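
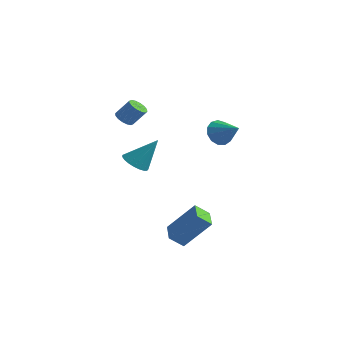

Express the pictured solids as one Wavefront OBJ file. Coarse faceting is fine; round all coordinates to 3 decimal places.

v 3.402 -3.406 -2.988
v 2.997 -3.998 -2.397
v 2.521 -2.589 -2.773
v 2.116 -3.182 -2.182
v 4.484 -2.638 -1.478
v 4.079 -3.231 -0.887
v 3.603 -1.822 -1.263
v 3.198 -2.414 -0.672
v -1.568 -1.554 0.654
v -0.859 -1.683 0.329
v -0.732 -0.806 2.186
v -0.931 -1.381 0.221
v -1.112 -1.109 0.187
v -1.372 -0.914 0.234
v -1.667 -0.83 0.354
v -1.944 -0.871 0.525
v -2.156 -1.031 0.719
v -2.267 -1.28 0.901
v -2.257 -1.578 1.041
v -2.128 -1.871 1.113
v -1.902 -2.109 1.107
v -1.618 -2.252 1.022
v -1.326 -2.274 0.873
v -1.076 -2.171 0.686
v -0.911 -1.962 0.494
v 1.026 1.766 2.448
v 1.303 1.328 1.812
v 2.354 1.674 3.092
v 1.384 1.771 1.71
v 1.351 2.213 1.842
v 1.214 2.513 2.166
v 1.018 2.576 2.579
v 0.824 2.381 2.951
v 0.694 1.992 3.163
v 0.669 1.531 3.148
v 0.758 1.144 2.91
v 0.931 0.956 2.526
v 1.134 1.024 2.117
v -3.229 -0.618 2.997
v -2.874 -0.349 2.642
v -2.255 0.028 3.548
v -2.611 -0.242 3.903
v -3.085 -0.151 2.704
v -2.466 0.225 3.61
v -3.334 -0.079 2.844
v -2.715 0.297 3.75
v -3.555 -0.151 3.026
v -2.936 0.225 3.931
v -3.689 -0.349 3.199
v -3.07 0.028 4.105
v -3.7 -0.618 3.319
v -3.081 -0.242 4.225
v -3.585 -0.888 3.352
v -2.966 -0.511 4.258
v -3.374 -1.085 3.29
v -2.755 -0.709 4.196
v -3.125 -1.157 3.15
v -2.506 -0.781 4.056
v -2.904 -1.085 2.969
v -2.285 -0.709 3.874
v -2.77 -0.888 2.795
v -2.151 -0.511 3.701
v -2.759 -0.618 2.675
v -2.14 -0.242 3.581
f 2 4 1
f 5 2 1
f 1 4 3
f 3 5 1
f 2 8 4
f 6 2 5
f 6 8 2
f 4 8 3
f 7 5 3
f 3 8 7
f 7 6 5
f 8 6 7
f 10 9 12
f 10 12 11
f 12 9 13
f 12 13 11
f 13 9 14
f 13 14 11
f 14 9 15
f 14 15 11
f 15 9 16
f 15 16 11
f 16 9 17
f 16 17 11
f 17 9 18
f 17 18 11
f 18 9 19
f 18 19 11
f 19 9 20
f 19 20 11
f 20 9 21
f 20 21 11
f 21 9 22
f 21 22 11
f 22 9 23
f 22 23 11
f 23 9 24
f 23 24 11
f 24 9 25
f 24 25 11
f 25 9 10
f 25 10 11
f 27 26 29
f 27 29 28
f 29 26 30
f 29 30 28
f 30 26 31
f 30 31 28
f 31 26 32
f 31 32 28
f 32 26 33
f 32 33 28
f 33 26 34
f 33 34 28
f 34 26 35
f 34 35 28
f 35 26 36
f 35 36 28
f 36 26 37
f 36 37 28
f 37 26 38
f 37 38 28
f 38 26 27
f 38 27 28
f 40 39 43
f 40 43 41
f 41 43 44
f 41 44 42
f 43 39 45
f 43 45 44
f 44 45 46
f 44 46 42
f 45 39 47
f 45 47 46
f 46 47 48
f 46 48 42
f 47 39 49
f 47 49 48
f 48 49 50
f 48 50 42
f 49 39 51
f 49 51 50
f 50 51 52
f 50 52 42
f 51 39 53
f 51 53 52
f 52 53 54
f 52 54 42
f 53 39 55
f 53 55 54
f 54 55 56
f 54 56 42
f 55 39 57
f 55 57 56
f 56 57 58
f 56 58 42
f 57 39 59
f 57 59 58
f 58 59 60
f 58 60 42
f 59 39 61
f 59 61 60
f 60 61 62
f 60 62 42
f 61 39 63
f 61 63 62
f 62 63 64
f 62 64 42
f 63 39 40
f 63 40 64
f 64 40 41
f 64 41 42



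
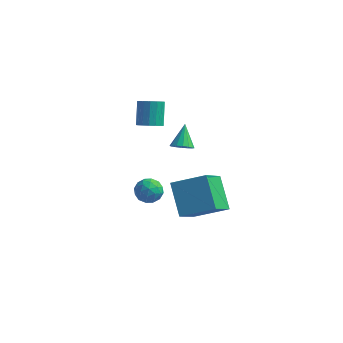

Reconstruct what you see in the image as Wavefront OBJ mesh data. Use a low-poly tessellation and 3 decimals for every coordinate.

v -1.381 -2.419 -3.759
v -2.304 -1.338 -2.454
v -1.345 -0.729 -5.134
v -2.268 0.353 -3.83
v 0.208 -1.893 -3.07
v -0.715 -0.811 -1.766
v 0.244 -0.202 -4.446
v -0.679 0.879 -3.141
v -3.423 -1.093 1.181
v -2.829 -1.189 1.401
v -3.104 -0.424 2.478
v -3.697 -0.327 2.259
v -2.804 -0.937 1.228
v -3.078 -0.172 2.306
v -2.92 -0.721 1.045
v -3.194 0.044 2.123
v -3.151 -0.59 0.893
v -3.426 0.176 1.971
v -3.445 -0.574 0.807
v -3.719 0.191 1.885
v -3.734 -0.677 0.807
v -4.008 0.088 1.885
v -3.951 -0.875 0.892
v -4.225 -0.11 1.97
v -4.047 -1.123 1.044
v -4.322 -0.358 2.122
v -4.001 -1.364 1.227
v -4.275 -0.599 2.305
v -3.822 -1.543 1.399
v -4.096 -0.778 2.477
v -3.551 -1.619 1.522
v -3.825 -0.854 2.6
v -3.251 -1.574 1.566
v -3.526 -0.809 2.644
v -2.991 -1.419 1.523
v -3.265 -0.654 2.6
v -2.635 -2.445 -2.687
v -2.126 -2.543 -2.179
v -3.434 -2.937 -1.981
v -2.925 -3.035 -1.473
v -3.151 -2.365 -1.636
v -2.657 -2.061 -2.072
v -2.903 -3.419 -2.088
v -2.409 -3.115 -2.524
v -2.291 -3.145 -1.809
v -2.445 -2.493 -1.529
v -3.115 -2.987 -2.631
v -3.269 -2.335 -2.351
v -2.31 -2.451 -2.495
v -3.25 -3.029 -1.665
v -3.382 -2.635 -1.76
v -3.083 -2.693 -1.462
v -2.623 -2.168 -2.432
v -2.324 -2.225 -2.134
v -2.926 -2.12 -1.814
v -3.236 -3.255 -2.026
v -2.937 -3.312 -1.728
v -2.477 -2.787 -2.698
v -2.178 -2.845 -2.4
v -2.634 -3.36 -2.346
v -2.108 -2.862 -1.979
v -2.578 -3.151 -1.564
v -2.565 -3.377 -1.925
v -2.275 -3.199 -2.182
v -2.199 -2.479 -1.815
v -2.668 -2.768 -1.4
v -2.801 -2.374 -1.495
v -2.511 -2.196 -1.752
v -2.296 -2.833 -1.597
v -2.892 -2.712 -2.76
v -3.361 -3.001 -2.345
v -3.049 -3.284 -2.408
v -2.759 -3.106 -2.665
v -2.982 -2.329 -2.596
v -3.452 -2.618 -2.181
v -3.285 -2.281 -1.978
v -2.995 -2.103 -2.235
v -3.264 -2.647 -2.563
v -2.04 -0.561 -0.332
v -1.505 -0.351 -0.404
v -2.26 0.321 0.612
v -1.677 -0.192 -0.592
v -1.946 -0.133 -0.711
v -2.241 -0.188 -0.728
v -2.482 -0.343 -0.638
v -2.604 -0.557 -0.467
v -2.576 -0.771 -0.259
v -2.404 -0.93 -0.071
v -2.135 -0.99 0.048
v -1.84 -0.935 0.065
v -1.599 -0.78 -0.025
v -1.477 -0.566 -0.196
f 2 4 1
f 5 2 1
f 1 4 3
f 3 5 1
f 2 8 4
f 6 2 5
f 6 8 2
f 4 8 3
f 7 5 3
f 3 8 7
f 7 6 5
f 8 6 7
f 10 9 13
f 10 13 11
f 11 13 14
f 11 14 12
f 13 9 15
f 13 15 14
f 14 15 16
f 14 16 12
f 15 9 17
f 15 17 16
f 16 17 18
f 16 18 12
f 17 9 19
f 17 19 18
f 18 19 20
f 18 20 12
f 19 9 21
f 19 21 20
f 20 21 22
f 20 22 12
f 21 9 23
f 21 23 22
f 22 23 24
f 22 24 12
f 23 9 25
f 23 25 24
f 24 25 26
f 24 26 12
f 25 9 27
f 25 27 26
f 26 27 28
f 26 28 12
f 27 9 29
f 27 29 28
f 28 29 30
f 28 30 12
f 29 9 31
f 29 31 30
f 30 31 32
f 30 32 12
f 31 9 33
f 31 33 32
f 32 33 34
f 32 34 12
f 33 9 35
f 33 35 34
f 34 35 36
f 34 36 12
f 35 9 10
f 35 10 36
f 36 10 11
f 36 11 12
f 37 74 53
f 74 48 77
f 53 77 42
f 74 77 53
f 37 53 49
f 53 42 54
f 49 54 38
f 53 54 49
f 37 49 58
f 49 38 59
f 58 59 44
f 49 59 58
f 37 58 70
f 58 44 73
f 70 73 47
f 58 73 70
f 37 70 74
f 70 47 78
f 74 78 48
f 70 78 74
f 38 54 65
f 54 42 68
f 65 68 46
f 54 68 65
f 42 77 55
f 77 48 76
f 55 76 41
f 77 76 55
f 48 78 75
f 78 47 71
f 75 71 39
f 78 71 75
f 47 73 72
f 73 44 60
f 72 60 43
f 73 60 72
f 44 59 64
f 59 38 61
f 64 61 45
f 59 61 64
f 40 66 52
f 66 46 67
f 52 67 41
f 66 67 52
f 40 52 50
f 52 41 51
f 50 51 39
f 52 51 50
f 40 50 57
f 50 39 56
f 57 56 43
f 50 56 57
f 40 57 62
f 57 43 63
f 62 63 45
f 57 63 62
f 40 62 66
f 62 45 69
f 66 69 46
f 62 69 66
f 41 67 55
f 67 46 68
f 55 68 42
f 67 68 55
f 39 51 75
f 51 41 76
f 75 76 48
f 51 76 75
f 43 56 72
f 56 39 71
f 72 71 47
f 56 71 72
f 45 63 64
f 63 43 60
f 64 60 44
f 63 60 64
f 46 69 65
f 69 45 61
f 65 61 38
f 69 61 65
f 80 79 82
f 80 82 81
f 82 79 83
f 82 83 81
f 83 79 84
f 83 84 81
f 84 79 85
f 84 85 81
f 85 79 86
f 85 86 81
f 86 79 87
f 86 87 81
f 87 79 88
f 87 88 81
f 88 79 89
f 88 89 81
f 89 79 90
f 89 90 81
f 90 79 91
f 90 91 81
f 91 79 92
f 91 92 81
f 92 79 80
f 92 80 81



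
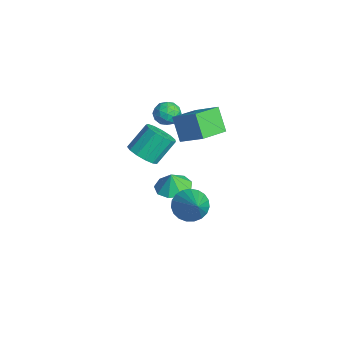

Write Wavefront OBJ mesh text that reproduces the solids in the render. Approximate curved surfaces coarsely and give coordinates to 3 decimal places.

v 1.203 -3.545 1.417
v 1.827 -2.987 1.061
v 1.542 -1.898 2.267
v 0.917 -2.455 2.623
v 1.381 -2.862 0.842
v 1.095 -1.773 2.048
v 0.877 -2.954 0.806
v 0.592 -1.864 2.012
v 0.478 -3.233 0.964
v 0.192 -2.144 2.17
v 0.308 -3.611 1.266
v 0.022 -2.522 2.472
v 0.422 -3.969 1.615
v 0.137 -2.879 2.821
v 0.784 -4.191 1.902
v 0.499 -3.102 3.108
v 1.279 -4.208 2.035
v 0.994 -3.119 3.241
v 1.75 -4.015 1.971
v 1.465 -2.926 3.177
v 2.047 -3.672 1.732
v 1.762 -2.583 2.938
v 2.076 -3.289 1.393
v 1.79 -2.2 2.599
v -1.321 -1.052 1.381
v -0.727 -1.232 1.85
v -2.133 -1.468 2.25
v -1.539 -1.648 2.719
v -1.706 -0.902 2.571
v -1.204 -0.645 2.034
v -1.656 -2.055 2.066
v -1.154 -1.798 1.529
v -0.934 -1.852 2.273
v -0.965 -1.14 2.586
v -1.895 -1.56 1.514
v -1.926 -0.848 1.827
v -0.953 -1.106 1.54
v -1.907 -1.594 2.56
v -2.005 -1.156 2.474
v -1.656 -1.262 2.749
v -1.233 -0.761 1.648
v -0.884 -0.867 1.923
v -1.459 -0.673 2.347
v -1.976 -1.833 2.177
v -1.627 -1.939 2.452
v -1.204 -1.438 1.351
v -0.855 -1.544 1.626
v -1.401 -2.027 1.753
v -0.725 -1.576 2.064
v -1.202 -1.82 2.574
v -1.271 -2.059 2.191
v -0.976 -1.908 1.875
v -0.743 -1.157 2.247
v -1.22 -1.401 2.758
v -1.318 -0.963 2.671
v -1.024 -0.812 2.355
v -0.865 -1.521 2.496
v -1.64 -1.299 1.342
v -2.117 -1.543 1.853
v -1.836 -1.888 1.745
v -1.542 -1.737 1.429
v -1.658 -0.88 1.526
v -2.135 -1.124 2.036
v -1.884 -0.792 2.225
v -1.589 -0.641 1.909
v -1.995 -1.179 1.604
v 1.286 -1.584 1.983
v 0.377 -1.68 3.223
v 0.43 -0.049 1.474
v -0.479 -0.145 2.713
v 2.319 -0.735 2.807
v 1.41 -0.831 4.046
v 1.463 0.8 2.297
v 0.554 0.704 3.537
v 3.123 -1.674 -1.523
v 3.742 -1.678 -2.283
v 4.777 -1.866 -0.177
v 3.717 -1.281 -2.196
v 3.59 -0.951 -1.992
v 3.381 -0.747 -1.708
v 3.129 -0.703 -1.391
v 2.875 -0.827 -1.097
v 2.665 -1.097 -0.877
v 2.533 -1.468 -0.768
v 2.504 -1.874 -0.79
v 2.582 -2.245 -0.938
v 2.753 -2.518 -1.188
v 2.989 -2.645 -1.495
v 3.248 -2.604 -1.808
v 3.485 -2.402 -2.07
v 3.66 -2.075 -2.239
v -1.723 -0.91 -4.29
v -1.009 -0.171 -4.223
v -1.677 -1.05 -3.23
v -1.652 0.109 -4.159
v -2.328 -0.088 -4.156
v -2.721 -0.67 -4.216
v -2.647 -1.364 -4.31
v -2.14 -1.846 -4.395
v -1.438 -1.89 -4.431
v -0.869 -1.476 -4.401
v -0.699 -0.797 -4.318
f 2 1 5
f 2 5 3
f 3 5 6
f 3 6 4
f 5 1 7
f 5 7 6
f 6 7 8
f 6 8 4
f 7 1 9
f 7 9 8
f 8 9 10
f 8 10 4
f 9 1 11
f 9 11 10
f 10 11 12
f 10 12 4
f 11 1 13
f 11 13 12
f 12 13 14
f 12 14 4
f 13 1 15
f 13 15 14
f 14 15 16
f 14 16 4
f 15 1 17
f 15 17 16
f 16 17 18
f 16 18 4
f 17 1 19
f 17 19 18
f 18 19 20
f 18 20 4
f 19 1 21
f 19 21 20
f 20 21 22
f 20 22 4
f 21 1 23
f 21 23 22
f 22 23 24
f 22 24 4
f 23 1 2
f 23 2 24
f 24 2 3
f 24 3 4
f 25 62 41
f 62 36 65
f 41 65 30
f 62 65 41
f 25 41 37
f 41 30 42
f 37 42 26
f 41 42 37
f 25 37 46
f 37 26 47
f 46 47 32
f 37 47 46
f 25 46 58
f 46 32 61
f 58 61 35
f 46 61 58
f 25 58 62
f 58 35 66
f 62 66 36
f 58 66 62
f 26 42 53
f 42 30 56
f 53 56 34
f 42 56 53
f 30 65 43
f 65 36 64
f 43 64 29
f 65 64 43
f 36 66 63
f 66 35 59
f 63 59 27
f 66 59 63
f 35 61 60
f 61 32 48
f 60 48 31
f 61 48 60
f 32 47 52
f 47 26 49
f 52 49 33
f 47 49 52
f 28 54 40
f 54 34 55
f 40 55 29
f 54 55 40
f 28 40 38
f 40 29 39
f 38 39 27
f 40 39 38
f 28 38 45
f 38 27 44
f 45 44 31
f 38 44 45
f 28 45 50
f 45 31 51
f 50 51 33
f 45 51 50
f 28 50 54
f 50 33 57
f 54 57 34
f 50 57 54
f 29 55 43
f 55 34 56
f 43 56 30
f 55 56 43
f 27 39 63
f 39 29 64
f 63 64 36
f 39 64 63
f 31 44 60
f 44 27 59
f 60 59 35
f 44 59 60
f 33 51 52
f 51 31 48
f 52 48 32
f 51 48 52
f 34 57 53
f 57 33 49
f 53 49 26
f 57 49 53
f 68 70 67
f 71 68 67
f 67 70 69
f 69 71 67
f 68 74 70
f 72 68 71
f 72 74 68
f 70 74 69
f 73 71 69
f 69 74 73
f 73 72 71
f 74 72 73
f 76 75 78
f 76 78 77
f 78 75 79
f 78 79 77
f 79 75 80
f 79 80 77
f 80 75 81
f 80 81 77
f 81 75 82
f 81 82 77
f 82 75 83
f 82 83 77
f 83 75 84
f 83 84 77
f 84 75 85
f 84 85 77
f 85 75 86
f 85 86 77
f 86 75 87
f 86 87 77
f 87 75 88
f 87 88 77
f 88 75 89
f 88 89 77
f 89 75 90
f 89 90 77
f 90 75 91
f 90 91 77
f 91 75 76
f 91 76 77
f 93 92 95
f 93 95 94
f 95 92 96
f 95 96 94
f 96 92 97
f 96 97 94
f 97 92 98
f 97 98 94
f 98 92 99
f 98 99 94
f 99 92 100
f 99 100 94
f 100 92 101
f 100 101 94
f 101 92 102
f 101 102 94
f 102 92 93
f 102 93 94



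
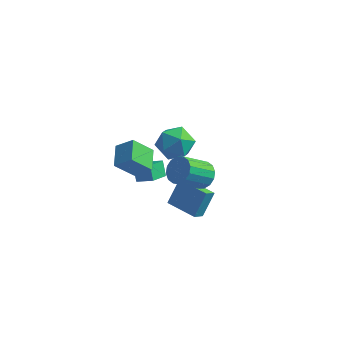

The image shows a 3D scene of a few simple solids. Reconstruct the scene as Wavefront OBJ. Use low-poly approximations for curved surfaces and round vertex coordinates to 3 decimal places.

v -0.542 -1.807 -0.36
v -1.407 -2.547 0.848
v -1.059 -0.509 0.063
v -1.924 -1.249 1.272
v 0.444 -1.671 0.428
v -0.421 -2.411 1.637
v -0.073 -0.373 0.852
v -0.938 -1.113 2.06
v -2.253 1.587 -3.191
v -1.235 1.632 -2.728
v -2.035 2.863 -3.798
v -1.016 2.909 -3.335
v -1.844 1.111 -4.045
v -0.825 1.157 -3.582
v -1.625 2.388 -4.652
v -0.607 2.433 -4.189
v -0.224 3.834 -0.678
v 0.754 3.537 -1.4
v -1.434 2.723 -1.86
v -0.456 2.426 -2.582
v -0.534 1.975 -1.418
v 0.214 2.662 -0.687
v -0.894 3.598 -2.573
v -0.146 4.285 -1.842
v 0.34 3.391 -2.571
v 0.562 2.388 -1.857
v -1.242 3.872 -1.403
v -1.02 2.869 -0.689
v 0.689 0.926 -4.766
v 0.502 0.196 -4.238
v 0.99 1.863 -3.368
v 0.803 1.134 -2.839
v 2.557 0.406 -4.821
v 2.37 -0.323 -4.292
v 2.858 1.344 -3.422
v 2.671 0.614 -2.894
v 3.948 -2.939 2.489
v 4.347 -2.572 3.158
v 3.471 -3.775 4.339
v 3.072 -4.141 3.671
v 3.968 -2.343 3.11
v 3.092 -3.546 4.291
v 3.584 -2.274 2.896
v 2.708 -3.477 4.077
v 3.297 -2.383 2.573
v 2.421 -3.585 3.754
v 3.185 -2.64 2.227
v 2.309 -3.843 3.409
v 3.277 -2.978 1.952
v 2.401 -4.181 3.134
v 3.549 -3.305 1.821
v 2.673 -4.508 3.002
v 3.928 -3.534 1.869
v 3.052 -4.737 3.05
v 4.312 -3.603 2.083
v 3.436 -4.806 3.264
v 4.599 -3.495 2.406
v 3.723 -4.697 3.587
v 4.711 -3.237 2.751
v 3.835 -4.44 3.933
v 4.619 -2.899 3.026
v 3.743 -4.102 4.208
f 2 4 1
f 5 2 1
f 1 4 3
f 3 5 1
f 2 8 4
f 6 2 5
f 6 8 2
f 4 8 3
f 7 5 3
f 3 8 7
f 7 6 5
f 8 6 7
f 10 12 9
f 13 10 9
f 9 12 11
f 11 13 9
f 10 16 12
f 14 10 13
f 14 16 10
f 12 16 11
f 15 13 11
f 11 16 15
f 15 14 13
f 16 14 15
f 17 28 22
f 17 22 18
f 17 18 24
f 17 24 27
f 17 27 28
f 18 22 26
f 22 28 21
f 28 27 19
f 27 24 23
f 24 18 25
f 20 26 21
f 20 21 19
f 20 19 23
f 20 23 25
f 20 25 26
f 21 26 22
f 19 21 28
f 23 19 27
f 25 23 24
f 26 25 18
f 30 32 29
f 33 30 29
f 29 32 31
f 31 33 29
f 30 36 32
f 34 30 33
f 34 36 30
f 32 36 31
f 35 33 31
f 31 36 35
f 35 34 33
f 36 34 35
f 38 37 41
f 38 41 39
f 39 41 42
f 39 42 40
f 41 37 43
f 41 43 42
f 42 43 44
f 42 44 40
f 43 37 45
f 43 45 44
f 44 45 46
f 44 46 40
f 45 37 47
f 45 47 46
f 46 47 48
f 46 48 40
f 47 37 49
f 47 49 48
f 48 49 50
f 48 50 40
f 49 37 51
f 49 51 50
f 50 51 52
f 50 52 40
f 51 37 53
f 51 53 52
f 52 53 54
f 52 54 40
f 53 37 55
f 53 55 54
f 54 55 56
f 54 56 40
f 55 37 57
f 55 57 56
f 56 57 58
f 56 58 40
f 57 37 59
f 57 59 58
f 58 59 60
f 58 60 40
f 59 37 61
f 59 61 60
f 60 61 62
f 60 62 40
f 61 37 38
f 61 38 62
f 62 38 39
f 62 39 40



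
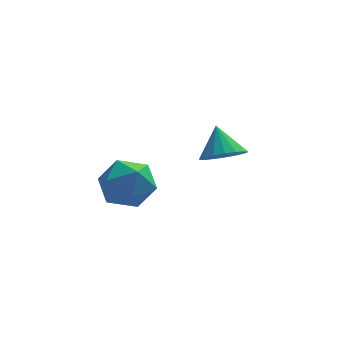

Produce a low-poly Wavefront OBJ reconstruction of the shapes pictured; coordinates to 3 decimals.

v -0.151 -2.545 1.928
v 0.741 -3.092 1.282
v -0.861 -4.328 2.458
v 0.031 -4.875 1.812
v 0.307 -4.255 2.838
v 0.745 -3.153 2.511
v -0.865 -4.267 1.229
v -0.427 -3.165 0.902
v 0.3 -4.156 0.85
v 1.024 -4.149 1.844
v -1.144 -3.271 1.896
v -0.42 -3.264 2.89
v 3.975 0.661 0.554
v 4.411 -0.018 1.162
v 3.745 1.599 1.766
v 4.779 0.261 1.017
v 4.963 0.631 0.765
v 4.92 1.007 0.466
v 4.661 1.305 0.186
v 4.245 1.455 -0.009
v 3.767 1.423 -0.075
v 3.337 1.217 0.002
v 3.053 0.883 0.207
v 2.981 0.498 0.49
v 3.136 0.151 0.789
v 3.483 -0.079 1.033
v 3.944 -0.14 1.168
f 1 12 6
f 1 6 2
f 1 2 8
f 1 8 11
f 1 11 12
f 2 6 10
f 6 12 5
f 12 11 3
f 11 8 7
f 8 2 9
f 4 10 5
f 4 5 3
f 4 3 7
f 4 7 9
f 4 9 10
f 5 10 6
f 3 5 12
f 7 3 11
f 9 7 8
f 10 9 2
f 14 13 16
f 14 16 15
f 16 13 17
f 16 17 15
f 17 13 18
f 17 18 15
f 18 13 19
f 18 19 15
f 19 13 20
f 19 20 15
f 20 13 21
f 20 21 15
f 21 13 22
f 21 22 15
f 22 13 23
f 22 23 15
f 23 13 24
f 23 24 15
f 24 13 25
f 24 25 15
f 25 13 26
f 25 26 15
f 26 13 27
f 26 27 15
f 27 13 14
f 27 14 15



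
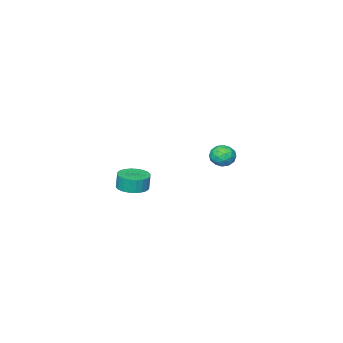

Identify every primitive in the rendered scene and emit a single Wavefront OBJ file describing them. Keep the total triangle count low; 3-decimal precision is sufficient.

v -2.136 -3.943 -1.503
v -1.178 -4.077 -1.435
v -1.245 -4.031 -0.408
v -2.204 -3.897 -0.477
v -1.199 -3.7 -1.453
v -1.266 -3.653 -0.426
v -1.362 -3.36 -1.479
v -1.429 -3.313 -0.453
v -1.643 -3.108 -1.509
v -1.711 -3.061 -0.482
v -2 -2.984 -1.538
v -2.067 -2.937 -0.511
v -2.377 -3.005 -1.562
v -2.444 -2.959 -0.535
v -2.717 -3.17 -1.577
v -2.784 -3.123 -0.55
v -2.969 -3.452 -1.58
v -3.037 -3.405 -0.554
v -3.095 -3.809 -1.572
v -3.162 -3.763 -0.545
v -3.074 -4.187 -1.554
v -3.141 -4.14 -0.527
v -2.911 -4.527 -1.527
v -2.978 -4.48 -0.501
v -2.629 -4.779 -1.498
v -2.697 -4.732 -0.471
v -2.273 -4.903 -1.469
v -2.34 -4.856 -0.442
v -1.896 -4.881 -1.445
v -1.963 -4.835 -0.418
v -1.556 -4.717 -1.43
v -1.623 -4.67 -0.403
v -1.303 -4.435 -1.426
v -1.371 -4.388 -0.4
v -2.631 3.395 3.967
v -2.299 3.939 4.413
v -1.661 3.461 3.167
v -1.329 4.005 3.613
v -1.382 3.272 3.868
v -1.981 3.231 4.363
v -1.979 4.169 3.217
v -2.578 4.128 3.712
v -1.897 4.418 3.95
v -1.527 3.863 4.352
v -2.433 3.537 3.228
v -2.063 2.982 3.63
v -2.55 3.661 4.26
v -1.41 3.739 3.32
v -1.441 3.308 3.47
v -1.246 3.628 3.732
v -2.363 3.245 4.23
v -2.168 3.565 4.493
v -1.629 3.173 4.172
v -1.792 3.835 3.087
v -1.597 4.155 3.35
v -2.714 3.772 3.848
v -2.519 4.092 4.11
v -2.331 4.227 3.408
v -2.119 4.263 4.25
v -1.548 4.301 3.78
v -1.93 4.397 3.548
v -2.283 4.374 3.838
v -1.902 3.937 4.487
v -1.331 3.975 4.017
v -1.362 3.544 4.166
v -1.715 3.52 4.457
v -1.665 4.218 4.215
v -2.629 3.425 3.563
v -2.058 3.463 3.093
v -2.245 3.88 3.123
v -2.598 3.856 3.414
v -2.412 3.099 3.8
v -1.841 3.137 3.33
v -1.677 3.026 3.742
v -2.03 3.003 4.032
v -2.295 3.182 3.365
f 2 1 5
f 2 5 3
f 3 5 6
f 3 6 4
f 5 1 7
f 5 7 6
f 6 7 8
f 6 8 4
f 7 1 9
f 7 9 8
f 8 9 10
f 8 10 4
f 9 1 11
f 9 11 10
f 10 11 12
f 10 12 4
f 11 1 13
f 11 13 12
f 12 13 14
f 12 14 4
f 13 1 15
f 13 15 14
f 14 15 16
f 14 16 4
f 15 1 17
f 15 17 16
f 16 17 18
f 16 18 4
f 17 1 19
f 17 19 18
f 18 19 20
f 18 20 4
f 19 1 21
f 19 21 20
f 20 21 22
f 20 22 4
f 21 1 23
f 21 23 22
f 22 23 24
f 22 24 4
f 23 1 25
f 23 25 24
f 24 25 26
f 24 26 4
f 25 1 27
f 25 27 26
f 26 27 28
f 26 28 4
f 27 1 29
f 27 29 28
f 28 29 30
f 28 30 4
f 29 1 31
f 29 31 30
f 30 31 32
f 30 32 4
f 31 1 33
f 31 33 32
f 32 33 34
f 32 34 4
f 33 1 2
f 33 2 34
f 34 2 3
f 34 3 4
f 35 72 51
f 72 46 75
f 51 75 40
f 72 75 51
f 35 51 47
f 51 40 52
f 47 52 36
f 51 52 47
f 35 47 56
f 47 36 57
f 56 57 42
f 47 57 56
f 35 56 68
f 56 42 71
f 68 71 45
f 56 71 68
f 35 68 72
f 68 45 76
f 72 76 46
f 68 76 72
f 36 52 63
f 52 40 66
f 63 66 44
f 52 66 63
f 40 75 53
f 75 46 74
f 53 74 39
f 75 74 53
f 46 76 73
f 76 45 69
f 73 69 37
f 76 69 73
f 45 71 70
f 71 42 58
f 70 58 41
f 71 58 70
f 42 57 62
f 57 36 59
f 62 59 43
f 57 59 62
f 38 64 50
f 64 44 65
f 50 65 39
f 64 65 50
f 38 50 48
f 50 39 49
f 48 49 37
f 50 49 48
f 38 48 55
f 48 37 54
f 55 54 41
f 48 54 55
f 38 55 60
f 55 41 61
f 60 61 43
f 55 61 60
f 38 60 64
f 60 43 67
f 64 67 44
f 60 67 64
f 39 65 53
f 65 44 66
f 53 66 40
f 65 66 53
f 37 49 73
f 49 39 74
f 73 74 46
f 49 74 73
f 41 54 70
f 54 37 69
f 70 69 45
f 54 69 70
f 43 61 62
f 61 41 58
f 62 58 42
f 61 58 62
f 44 67 63
f 67 43 59
f 63 59 36
f 67 59 63



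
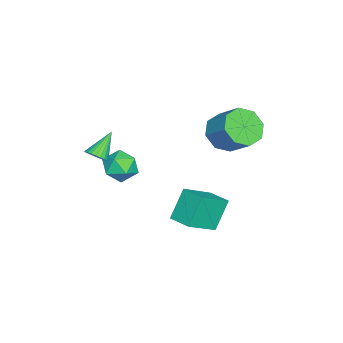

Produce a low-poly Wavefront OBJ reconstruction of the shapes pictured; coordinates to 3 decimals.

v 0.951 0.233 -3.549
v 0.147 0.586 -2.235
v 1.536 1.158 -3.439
v 0.732 1.51 -2.125
v 2.108 -0.61 -2.615
v 1.304 -0.258 -1.301
v 2.693 0.314 -2.505
v 1.889 0.667 -1.191
v 0.001 1.133 1.533
v 0.543 1.501 0.818
v 1.142 2.435 1.752
v 0.599 2.067 2.467
v -0.109 1.849 0.888
v 0.49 2.783 1.822
v -0.697 1.778 1.336
v -0.098 2.711 2.27
v -0.876 1.329 1.899
v -0.277 2.262 2.833
v -0.542 0.765 2.248
v 0.057 1.699 3.182
v 0.11 0.417 2.178
v 0.709 1.351 3.112
v 0.698 0.489 1.73
v 1.297 1.422 2.664
v 0.877 0.938 1.167
v 1.476 1.871 2.101
v 1.275 -2.337 0.195
v 1.945 -2.138 0.682
v 2.015 -3.322 -0.422
v 2.685 -3.123 0.065
v 2 -3.489 0.413
v 1.542 -2.88 0.795
v 2.418 -2.58 -0.535
v 1.96 -1.971 -0.153
v 2.651 -2.288 0.231
v 2.393 -2.85 0.817
v 1.567 -2.61 -0.557
v 1.309 -3.172 0.029
v 2.593 -3.551 1.003
v 2.954 -3.637 1.396
v 1.667 -3.169 1.937
v 2.991 -3.435 1.35
v 2.967 -3.25 1.251
v 2.887 -3.112 1.114
v 2.762 -3.04 0.96
v 2.611 -3.046 0.813
v 2.458 -3.129 0.695
v 2.325 -3.277 0.624
v 2.233 -3.466 0.61
v 2.196 -3.668 0.657
v 2.22 -3.853 0.756
v 2.3 -3.991 0.893
v 2.425 -4.063 1.046
v 2.576 -4.057 1.193
v 2.729 -3.974 1.312
v 2.862 -3.826 1.383
f 2 4 1
f 5 2 1
f 1 4 3
f 3 5 1
f 2 8 4
f 6 2 5
f 6 8 2
f 4 8 3
f 7 5 3
f 3 8 7
f 7 6 5
f 8 6 7
f 10 9 13
f 10 13 11
f 11 13 14
f 11 14 12
f 13 9 15
f 13 15 14
f 14 15 16
f 14 16 12
f 15 9 17
f 15 17 16
f 16 17 18
f 16 18 12
f 17 9 19
f 17 19 18
f 18 19 20
f 18 20 12
f 19 9 21
f 19 21 20
f 20 21 22
f 20 22 12
f 21 9 23
f 21 23 22
f 22 23 24
f 22 24 12
f 23 9 25
f 23 25 24
f 24 25 26
f 24 26 12
f 25 9 10
f 25 10 26
f 26 10 11
f 26 11 12
f 27 38 32
f 27 32 28
f 27 28 34
f 27 34 37
f 27 37 38
f 28 32 36
f 32 38 31
f 38 37 29
f 37 34 33
f 34 28 35
f 30 36 31
f 30 31 29
f 30 29 33
f 30 33 35
f 30 35 36
f 31 36 32
f 29 31 38
f 33 29 37
f 35 33 34
f 36 35 28
f 40 39 42
f 40 42 41
f 42 39 43
f 42 43 41
f 43 39 44
f 43 44 41
f 44 39 45
f 44 45 41
f 45 39 46
f 45 46 41
f 46 39 47
f 46 47 41
f 47 39 48
f 47 48 41
f 48 39 49
f 48 49 41
f 49 39 50
f 49 50 41
f 50 39 51
f 50 51 41
f 51 39 52
f 51 52 41
f 52 39 53
f 52 53 41
f 53 39 54
f 53 54 41
f 54 39 55
f 54 55 41
f 55 39 56
f 55 56 41
f 56 39 40
f 56 40 41



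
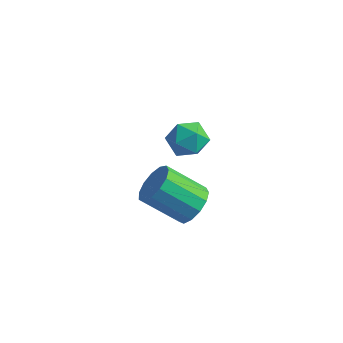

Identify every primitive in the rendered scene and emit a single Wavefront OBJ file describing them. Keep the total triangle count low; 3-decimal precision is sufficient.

v 1.299 0.928 -3.542
v 1.813 0.868 -2.958
v 0.614 0.372 -1.954
v 0.101 0.432 -2.538
v 1.656 1.278 -2.942
v 0.457 0.782 -1.939
v 1.386 1.577 -3.118
v 0.187 1.081 -2.114
v 1.088 1.67 -3.427
v -0.111 1.174 -2.424
v 0.858 1.528 -3.773
v -0.341 1.032 -2.77
v 0.767 1.195 -4.046
v -0.432 0.699 -3.043
v 0.846 0.777 -4.158
v -0.353 0.281 -3.155
v 1.069 0.408 -4.075
v -0.13 -0.089 -3.072
v 1.365 0.203 -3.822
v 0.166 -0.293 -2.819
v 1.64 0.229 -3.48
v 0.441 -0.267 -2.477
v 1.807 0.477 -3.158
v 0.608 -0.019 -2.155
v 0.991 0.491 -0.043
v 1.424 1.02 0.229
v 1.336 -0.24 0.831
v 1.769 0.289 1.103
v 1.037 0.358 1.139
v 0.824 0.81 0.599
v 1.936 -0.03 0.461
v 1.723 0.422 -0.079
v 2.008 0.699 0.54
v 1.453 0.938 0.959
v 1.307 -0.158 0.101
v 0.752 0.081 0.52
f 2 1 5
f 2 5 3
f 3 5 6
f 3 6 4
f 5 1 7
f 5 7 6
f 6 7 8
f 6 8 4
f 7 1 9
f 7 9 8
f 8 9 10
f 8 10 4
f 9 1 11
f 9 11 10
f 10 11 12
f 10 12 4
f 11 1 13
f 11 13 12
f 12 13 14
f 12 14 4
f 13 1 15
f 13 15 14
f 14 15 16
f 14 16 4
f 15 1 17
f 15 17 16
f 16 17 18
f 16 18 4
f 17 1 19
f 17 19 18
f 18 19 20
f 18 20 4
f 19 1 21
f 19 21 20
f 20 21 22
f 20 22 4
f 21 1 23
f 21 23 22
f 22 23 24
f 22 24 4
f 23 1 2
f 23 2 24
f 24 2 3
f 24 3 4
f 25 36 30
f 25 30 26
f 25 26 32
f 25 32 35
f 25 35 36
f 26 30 34
f 30 36 29
f 36 35 27
f 35 32 31
f 32 26 33
f 28 34 29
f 28 29 27
f 28 27 31
f 28 31 33
f 28 33 34
f 29 34 30
f 27 29 36
f 31 27 35
f 33 31 32
f 34 33 26



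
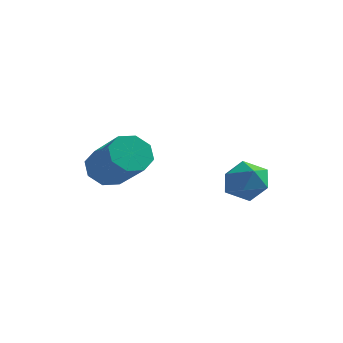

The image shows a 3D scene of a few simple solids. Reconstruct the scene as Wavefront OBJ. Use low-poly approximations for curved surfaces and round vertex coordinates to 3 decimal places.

v -1.565 -2.455 -2.149
v -0.935 -2.057 -2.491
v 0.294 -2.987 -1.314
v -0.335 -3.385 -0.971
v -1.174 -1.749 -1.999
v 0.055 -2.68 -0.821
v -1.642 -1.856 -1.595
v -0.413 -2.786 -0.417
v -2.065 -2.313 -1.515
v -0.835 -3.243 -0.337
v -2.194 -2.853 -1.806
v -0.965 -3.783 -0.629
v -1.955 -3.16 -2.299
v -0.726 -4.091 -1.121
v -1.487 -3.054 -2.703
v -0.258 -3.984 -1.525
v -1.065 -2.597 -2.783
v 0.165 -3.527 -1.605
v 1.68 0.126 -2.992
v 2.355 0.742 -3.021
v 2.665 -0.962 -3.179
v 3.34 -0.346 -3.208
v 2.895 -0.5 -2.424
v 2.286 0.173 -2.308
v 2.734 -0.393 -3.892
v 2.125 0.28 -3.776
v 3.006 0.422 -3.577
v 3.106 0.356 -2.67
v 1.914 -0.576 -3.53
v 2.014 -0.642 -2.623
f 2 1 5
f 2 5 3
f 3 5 6
f 3 6 4
f 5 1 7
f 5 7 6
f 6 7 8
f 6 8 4
f 7 1 9
f 7 9 8
f 8 9 10
f 8 10 4
f 9 1 11
f 9 11 10
f 10 11 12
f 10 12 4
f 11 1 13
f 11 13 12
f 12 13 14
f 12 14 4
f 13 1 15
f 13 15 14
f 14 15 16
f 14 16 4
f 15 1 17
f 15 17 16
f 16 17 18
f 16 18 4
f 17 1 2
f 17 2 18
f 18 2 3
f 18 3 4
f 19 30 24
f 19 24 20
f 19 20 26
f 19 26 29
f 19 29 30
f 20 24 28
f 24 30 23
f 30 29 21
f 29 26 25
f 26 20 27
f 22 28 23
f 22 23 21
f 22 21 25
f 22 25 27
f 22 27 28
f 23 28 24
f 21 23 30
f 25 21 29
f 27 25 26
f 28 27 20



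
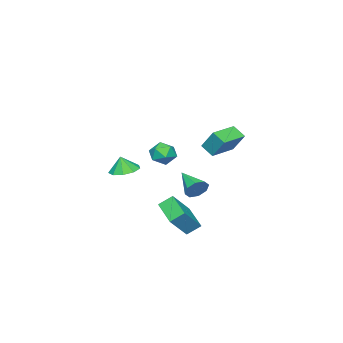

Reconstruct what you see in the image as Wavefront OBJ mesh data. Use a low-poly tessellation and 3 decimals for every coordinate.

v -0.714 0.917 -3.268
v -0.354 1.059 -2.637
v -1.386 -0.557 -2.552
v -0.871 1.289 -2.648
v -1.297 1.301 -3.021
v -1.381 1.088 -3.539
v -1.075 0.775 -3.898
v -0.558 0.544 -3.888
v -0.132 0.532 -3.514
v -0.048 0.745 -2.996
v -4.899 -0.256 -1.011
v -4.772 0.593 0.194
v -4.815 0.537 -1.579
v -4.688 1.387 -0.374
v -3.152 -0.467 -1.046
v -3.025 0.383 0.159
v -3.068 0.327 -1.614
v -2.941 1.176 -0.409
v 0.645 -2.931 -2.213
v 1.234 -3.583 -2.407
v 0.795 -3.089 -1.227
v 1.525 -3.043 -2.365
v 1.404 -2.45 -2.252
v 0.928 -2.082 -2.121
v 0.319 -2.112 -2.033
v -0.137 -2.525 -2.029
v -0.227 -3.129 -2.112
v 0.09 -3.64 -2.242
v 0.668 -3.819 -2.358
v 3.206 1.153 -3.011
v 2.707 1.726 -2.44
v 2.043 1.396 -4.269
v 1.544 1.968 -3.698
v 4.136 2.552 -3.602
v 3.637 3.124 -3.031
v 2.973 2.794 -4.86
v 2.474 3.367 -4.289
v 3.359 1.758 0.027
v 3.867 1.263 0.417
v 2.493 1.637 1.003
v 3.001 1.142 1.393
v 3.182 1.927 1.314
v 3.717 2.002 0.711
v 2.643 0.898 0.709
v 3.178 0.973 0.106
v 3.424 0.731 0.838
v 3.758 1.367 1.212
v 2.602 1.533 0.208
v 2.936 2.169 0.582
f 2 1 4
f 2 4 3
f 4 1 5
f 4 5 3
f 5 1 6
f 5 6 3
f 6 1 7
f 6 7 3
f 7 1 8
f 7 8 3
f 8 1 9
f 8 9 3
f 9 1 10
f 9 10 3
f 10 1 2
f 10 2 3
f 12 14 11
f 15 12 11
f 11 14 13
f 13 15 11
f 12 18 14
f 16 12 15
f 16 18 12
f 14 18 13
f 17 15 13
f 13 18 17
f 17 16 15
f 18 16 17
f 20 19 22
f 20 22 21
f 22 19 23
f 22 23 21
f 23 19 24
f 23 24 21
f 24 19 25
f 24 25 21
f 25 19 26
f 25 26 21
f 26 19 27
f 26 27 21
f 27 19 28
f 27 28 21
f 28 19 29
f 28 29 21
f 29 19 20
f 29 20 21
f 31 33 30
f 34 31 30
f 30 33 32
f 32 34 30
f 31 37 33
f 35 31 34
f 35 37 31
f 33 37 32
f 36 34 32
f 32 37 36
f 36 35 34
f 37 35 36
f 38 49 43
f 38 43 39
f 38 39 45
f 38 45 48
f 38 48 49
f 39 43 47
f 43 49 42
f 49 48 40
f 48 45 44
f 45 39 46
f 41 47 42
f 41 42 40
f 41 40 44
f 41 44 46
f 41 46 47
f 42 47 43
f 40 42 49
f 44 40 48
f 46 44 45
f 47 46 39



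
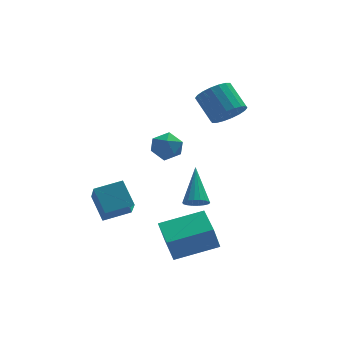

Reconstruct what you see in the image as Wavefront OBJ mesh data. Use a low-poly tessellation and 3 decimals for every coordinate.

v -3.398 -1.248 -1.637
v -3.722 -0.181 -0.663
v -3.323 -0.063 -2.909
v -3.647 1.004 -1.935
v -2.033 -1.064 -1.385
v -2.357 0.003 -0.411
v -1.958 0.121 -2.657
v -2.282 1.188 -1.683
v -0.999 -1.558 3.097
v -0.233 -1.802 3.011
v -1.407 -2.798 2.989
v -0.641 -3.042 2.903
v -0.896 -2.756 3.616
v -0.644 -1.99 3.682
v -0.996 -2.61 2.318
v -0.744 -1.844 2.384
v -0.23 -2.453 2.529
v -0.169 -2.543 3.331
v -1.471 -2.057 2.669
v -1.41 -2.147 3.471
v 0.93 -0.404 -2.085
v 1.276 -0.796 -1.734
v 1.23 1.124 -0.675
v 1.467 -0.678 -1.902
v 1.551 -0.506 -2.106
v 1.513 -0.314 -2.306
v 1.359 -0.139 -2.463
v 1.121 -0.017 -2.544
v 0.844 0.029 -2.535
v 0.585 -0.011 -2.437
v 0.394 -0.129 -2.269
v 0.309 -0.301 -2.064
v 0.347 -0.493 -1.864
v 0.501 -0.668 -1.707
v 0.74 -0.79 -1.626
v 1.016 -0.836 -1.635
v 2.894 1.556 2.385
v 3.735 1.97 2.318
v 3.248 3.118 3.288
v 2.406 2.704 3.355
v 3.521 2.144 2.004
v 3.033 3.292 2.974
v 3.182 2.202 1.766
v 2.694 3.35 2.735
v 2.786 2.131 1.65
v 2.299 3.28 2.619
v 2.412 1.947 1.679
v 1.924 3.095 2.649
v 2.133 1.686 1.849
v 1.645 2.834 2.819
v 2.005 1.398 2.125
v 1.517 2.546 3.094
v 2.052 1.142 2.452
v 1.565 2.29 3.422
v 2.267 0.968 2.766
v 1.779 2.116 3.736
v 2.606 0.91 3.005
v 2.118 2.058 3.974
v 3.001 0.98 3.121
v 2.514 2.129 4.09
v 3.376 1.165 3.091
v 2.888 2.313 4.061
v 3.655 1.426 2.921
v 3.167 2.574 3.891
v 3.783 1.714 2.646
v 3.295 2.862 3.615
v -0.813 -3.686 -3.435
v -1.144 -3.823 -2.185
v -0.864 -2.026 -3.268
v -1.195 -2.162 -2.018
v 1.275 -3.678 -2.882
v 0.944 -3.814 -1.632
v 1.224 -2.017 -2.715
v 0.893 -2.154 -1.465
f 2 4 1
f 5 2 1
f 1 4 3
f 3 5 1
f 2 8 4
f 6 2 5
f 6 8 2
f 4 8 3
f 7 5 3
f 3 8 7
f 7 6 5
f 8 6 7
f 9 20 14
f 9 14 10
f 9 10 16
f 9 16 19
f 9 19 20
f 10 14 18
f 14 20 13
f 20 19 11
f 19 16 15
f 16 10 17
f 12 18 13
f 12 13 11
f 12 11 15
f 12 15 17
f 12 17 18
f 13 18 14
f 11 13 20
f 15 11 19
f 17 15 16
f 18 17 10
f 22 21 24
f 22 24 23
f 24 21 25
f 24 25 23
f 25 21 26
f 25 26 23
f 26 21 27
f 26 27 23
f 27 21 28
f 27 28 23
f 28 21 29
f 28 29 23
f 29 21 30
f 29 30 23
f 30 21 31
f 30 31 23
f 31 21 32
f 31 32 23
f 32 21 33
f 32 33 23
f 33 21 34
f 33 34 23
f 34 21 35
f 34 35 23
f 35 21 36
f 35 36 23
f 36 21 22
f 36 22 23
f 38 37 41
f 38 41 39
f 39 41 42
f 39 42 40
f 41 37 43
f 41 43 42
f 42 43 44
f 42 44 40
f 43 37 45
f 43 45 44
f 44 45 46
f 44 46 40
f 45 37 47
f 45 47 46
f 46 47 48
f 46 48 40
f 47 37 49
f 47 49 48
f 48 49 50
f 48 50 40
f 49 37 51
f 49 51 50
f 50 51 52
f 50 52 40
f 51 37 53
f 51 53 52
f 52 53 54
f 52 54 40
f 53 37 55
f 53 55 54
f 54 55 56
f 54 56 40
f 55 37 57
f 55 57 56
f 56 57 58
f 56 58 40
f 57 37 59
f 57 59 58
f 58 59 60
f 58 60 40
f 59 37 61
f 59 61 60
f 60 61 62
f 60 62 40
f 61 37 63
f 61 63 62
f 62 63 64
f 62 64 40
f 63 37 65
f 63 65 64
f 64 65 66
f 64 66 40
f 65 37 38
f 65 38 66
f 66 38 39
f 66 39 40
f 68 70 67
f 71 68 67
f 67 70 69
f 69 71 67
f 68 74 70
f 72 68 71
f 72 74 68
f 70 74 69
f 73 71 69
f 69 74 73
f 73 72 71
f 74 72 73



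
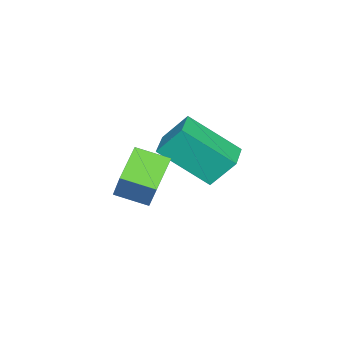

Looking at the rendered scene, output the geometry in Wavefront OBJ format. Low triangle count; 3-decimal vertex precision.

v 1.163 -4.742 1.934
v 0.005 -4.797 2.523
v 0.943 -3.663 1.602
v -0.215 -3.718 2.191
v 1.835 -4.182 3.309
v 0.677 -4.237 3.898
v 1.615 -3.103 2.977
v 0.457 -3.158 3.566
v -2.682 -4.872 1.977
v -2.917 -4.101 3.047
v -3.014 -3.176 0.682
v -3.249 -2.405 1.752
v -1.671 -4.635 2.028
v -1.906 -3.864 3.098
v -2.003 -2.939 0.733
v -2.238 -2.168 1.803
f 2 4 1
f 5 2 1
f 1 4 3
f 3 5 1
f 2 8 4
f 6 2 5
f 6 8 2
f 4 8 3
f 7 5 3
f 3 8 7
f 7 6 5
f 8 6 7
f 10 12 9
f 13 10 9
f 9 12 11
f 11 13 9
f 10 16 12
f 14 10 13
f 14 16 10
f 12 16 11
f 15 13 11
f 11 16 15
f 15 14 13
f 16 14 15



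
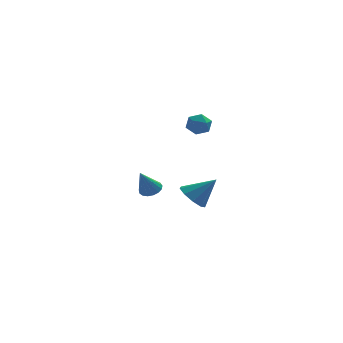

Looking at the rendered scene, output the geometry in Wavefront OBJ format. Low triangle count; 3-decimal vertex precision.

v 2.547 -3.501 -1.249
v 3.144 -3.05 -1.882
v 3.833 -3.439 0.009
v 2.788 -2.597 -1.54
v 2.319 -2.567 -1.062
v 1.957 -2.974 -0.671
v 1.871 -3.628 -0.551
v 2.101 -4.222 -0.757
v 2.54 -4.479 -1.194
v 2.982 -4.279 -1.656
v 3.221 -3.714 -1.928
v 0.334 4.178 -3.5
v 0.659 4.705 -3.113
v -0.274 3.422 -1.96
v 0.34 4.832 -3.176
v 0.019 4.81 -3.314
v -0.229 4.643 -3.494
v -0.348 4.369 -3.676
v -0.311 4.051 -3.817
v -0.126 3.763 -3.886
v 0.164 3.57 -3.866
v 0.494 3.516 -3.762
v 0.787 3.614 -3.598
v 0.976 3.841 -3.412
v 1.018 4.145 -3.246
v 0.904 4.457 -3.138
v 2.625 2.155 2.174
v 3.424 2.068 2.009
v 2.656 1.052 2.911
v 3.455 0.965 2.746
v 3.2 1.581 3.223
v 3.18 2.263 2.768
v 2.9 0.857 2.152
v 2.88 1.539 1.697
v 3.594 1.265 1.996
v 3.779 1.713 2.658
v 2.301 1.407 2.262
v 2.486 1.855 2.924
f 2 1 4
f 2 4 3
f 4 1 5
f 4 5 3
f 5 1 6
f 5 6 3
f 6 1 7
f 6 7 3
f 7 1 8
f 7 8 3
f 8 1 9
f 8 9 3
f 9 1 10
f 9 10 3
f 10 1 11
f 10 11 3
f 11 1 2
f 11 2 3
f 13 12 15
f 13 15 14
f 15 12 16
f 15 16 14
f 16 12 17
f 16 17 14
f 17 12 18
f 17 18 14
f 18 12 19
f 18 19 14
f 19 12 20
f 19 20 14
f 20 12 21
f 20 21 14
f 21 12 22
f 21 22 14
f 22 12 23
f 22 23 14
f 23 12 24
f 23 24 14
f 24 12 25
f 24 25 14
f 25 12 26
f 25 26 14
f 26 12 13
f 26 13 14
f 27 38 32
f 27 32 28
f 27 28 34
f 27 34 37
f 27 37 38
f 28 32 36
f 32 38 31
f 38 37 29
f 37 34 33
f 34 28 35
f 30 36 31
f 30 31 29
f 30 29 33
f 30 33 35
f 30 35 36
f 31 36 32
f 29 31 38
f 33 29 37
f 35 33 34
f 36 35 28



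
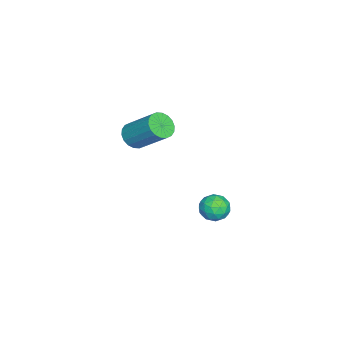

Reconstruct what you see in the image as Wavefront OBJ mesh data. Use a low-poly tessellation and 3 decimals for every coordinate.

v 3.561 -1.861 3.124
v 4.312 -1.964 2.94
v 4.85 -0.482 4.312
v 4.099 -0.379 4.496
v 4.21 -1.719 2.716
v 4.749 -0.237 4.088
v 3.98 -1.502 2.572
v 4.518 -0.021 3.945
v 3.666 -1.357 2.538
v 4.205 0.125 3.91
v 3.332 -1.311 2.62
v 3.871 0.171 3.992
v 3.043 -1.374 2.802
v 3.582 0.107 4.174
v 2.857 -1.534 3.047
v 3.395 -0.052 4.419
v 2.81 -1.758 3.308
v 3.348 -0.276 4.68
v 2.911 -2.003 3.532
v 3.45 -0.521 4.904
v 3.142 -2.219 3.675
v 3.68 -0.738 5.048
v 3.455 -2.365 3.71
v 3.994 -0.883 5.082
v 3.789 -2.411 3.628
v 4.328 -0.929 5
v 4.078 -2.347 3.446
v 4.617 -0.866 4.818
v 4.265 -2.188 3.201
v 4.803 -0.706 4.573
v 1.991 2.333 -1.921
v 2.796 2.533 -1.778
v 2.384 1.167 -2.502
v 3.189 1.367 -2.359
v 2.682 1.178 -1.715
v 2.439 1.899 -1.356
v 2.741 1.801 -2.924
v 2.498 2.522 -2.565
v 3.259 2.204 -2.398
v 3.223 1.82 -1.651
v 1.957 1.88 -2.629
v 1.921 1.496 -1.882
v 2.359 2.536 -1.798
v 2.821 1.164 -2.482
v 2.523 1.054 -2.103
v 2.996 1.171 -2.019
v 2.149 2.163 -1.55
v 2.622 2.281 -1.467
v 2.555 1.484 -1.429
v 2.558 1.419 -2.813
v 3.031 1.537 -2.73
v 2.184 2.529 -2.261
v 2.657 2.646 -2.177
v 2.625 2.216 -2.851
v 3.104 2.46 -2.079
v 3.335 1.774 -2.421
v 3.072 2.029 -2.753
v 2.929 2.453 -2.542
v 3.083 2.234 -1.64
v 3.314 1.548 -1.982
v 3.016 1.438 -1.603
v 2.873 1.861 -1.392
v 3.355 2.04 -2.005
v 1.866 2.152 -2.298
v 2.097 1.466 -2.64
v 2.307 1.839 -2.888
v 2.164 2.262 -2.677
v 1.845 1.926 -1.859
v 2.076 1.24 -2.201
v 2.251 1.247 -1.738
v 2.108 1.671 -1.527
v 1.825 1.66 -2.275
f 2 1 5
f 2 5 3
f 3 5 6
f 3 6 4
f 5 1 7
f 5 7 6
f 6 7 8
f 6 8 4
f 7 1 9
f 7 9 8
f 8 9 10
f 8 10 4
f 9 1 11
f 9 11 10
f 10 11 12
f 10 12 4
f 11 1 13
f 11 13 12
f 12 13 14
f 12 14 4
f 13 1 15
f 13 15 14
f 14 15 16
f 14 16 4
f 15 1 17
f 15 17 16
f 16 17 18
f 16 18 4
f 17 1 19
f 17 19 18
f 18 19 20
f 18 20 4
f 19 1 21
f 19 21 20
f 20 21 22
f 20 22 4
f 21 1 23
f 21 23 22
f 22 23 24
f 22 24 4
f 23 1 25
f 23 25 24
f 24 25 26
f 24 26 4
f 25 1 27
f 25 27 26
f 26 27 28
f 26 28 4
f 27 1 29
f 27 29 28
f 28 29 30
f 28 30 4
f 29 1 2
f 29 2 30
f 30 2 3
f 30 3 4
f 31 68 47
f 68 42 71
f 47 71 36
f 68 71 47
f 31 47 43
f 47 36 48
f 43 48 32
f 47 48 43
f 31 43 52
f 43 32 53
f 52 53 38
f 43 53 52
f 31 52 64
f 52 38 67
f 64 67 41
f 52 67 64
f 31 64 68
f 64 41 72
f 68 72 42
f 64 72 68
f 32 48 59
f 48 36 62
f 59 62 40
f 48 62 59
f 36 71 49
f 71 42 70
f 49 70 35
f 71 70 49
f 42 72 69
f 72 41 65
f 69 65 33
f 72 65 69
f 41 67 66
f 67 38 54
f 66 54 37
f 67 54 66
f 38 53 58
f 53 32 55
f 58 55 39
f 53 55 58
f 34 60 46
f 60 40 61
f 46 61 35
f 60 61 46
f 34 46 44
f 46 35 45
f 44 45 33
f 46 45 44
f 34 44 51
f 44 33 50
f 51 50 37
f 44 50 51
f 34 51 56
f 51 37 57
f 56 57 39
f 51 57 56
f 34 56 60
f 56 39 63
f 60 63 40
f 56 63 60
f 35 61 49
f 61 40 62
f 49 62 36
f 61 62 49
f 33 45 69
f 45 35 70
f 69 70 42
f 45 70 69
f 37 50 66
f 50 33 65
f 66 65 41
f 50 65 66
f 39 57 58
f 57 37 54
f 58 54 38
f 57 54 58
f 40 63 59
f 63 39 55
f 59 55 32
f 63 55 59



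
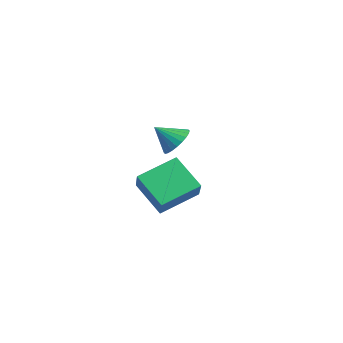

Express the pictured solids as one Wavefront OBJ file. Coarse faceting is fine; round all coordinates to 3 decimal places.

v 4.172 -3.123 2.856
v 4.934 -3.235 3.216
v 3.648 -3.957 3.704
v 4.815 -2.98 3.393
v 4.599 -2.748 3.488
v 4.317 -2.572 3.487
v 4.014 -2.481 3.39
v 3.734 -2.487 3.212
v 3.521 -2.589 2.98
v 3.407 -2.773 2.728
v 3.41 -3.01 2.496
v 3.528 -3.265 2.319
v 3.745 -3.497 2.224
v 4.026 -3.673 2.225
v 4.33 -3.764 2.322
v 4.609 -3.758 2.5
v 4.822 -3.656 2.732
v 4.936 -3.472 2.984
v -1.189 -2.642 -2.666
v -1.221 -0.597 -1.883
v 0.388 -2.142 -3.909
v 0.357 -0.097 -3.126
v -0.057 -3.103 -1.414
v -0.088 -1.058 -0.631
v 1.521 -2.603 -2.657
v 1.489 -0.558 -1.874
f 2 1 4
f 2 4 3
f 4 1 5
f 4 5 3
f 5 1 6
f 5 6 3
f 6 1 7
f 6 7 3
f 7 1 8
f 7 8 3
f 8 1 9
f 8 9 3
f 9 1 10
f 9 10 3
f 10 1 11
f 10 11 3
f 11 1 12
f 11 12 3
f 12 1 13
f 12 13 3
f 13 1 14
f 13 14 3
f 14 1 15
f 14 15 3
f 15 1 16
f 15 16 3
f 16 1 17
f 16 17 3
f 17 1 18
f 17 18 3
f 18 1 2
f 18 2 3
f 20 22 19
f 23 20 19
f 19 22 21
f 21 23 19
f 20 26 22
f 24 20 23
f 24 26 20
f 22 26 21
f 25 23 21
f 21 26 25
f 25 24 23
f 26 24 25



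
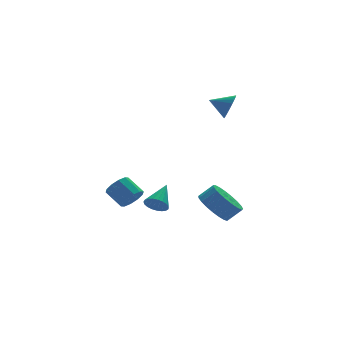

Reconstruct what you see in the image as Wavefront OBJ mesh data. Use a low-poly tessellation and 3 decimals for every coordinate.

v 1.64 1.168 -2.32
v 2.398 1.206 -3.088
v 3.137 1.01 -2.369
v 2.38 0.972 -1.6
v 2.38 1.634 -2.953
v 3.12 1.438 -2.234
v 2.235 1.982 -2.709
v 2.974 1.785 -1.99
v 1.987 2.188 -2.397
v 2.726 1.992 -1.678
v 1.678 2.219 -2.072
v 2.418 2.022 -1.353
v 1.364 2.067 -1.789
v 2.103 1.871 -1.07
v 1.097 1.761 -1.599
v 1.836 1.564 -0.88
v 0.924 1.352 -1.533
v 1.663 1.155 -0.814
v 0.875 0.911 -1.603
v 1.614 0.714 -0.884
v 0.958 0.514 -1.797
v 1.697 0.318 -1.078
v 1.159 0.231 -2.081
v 1.899 0.035 -1.362
v 1.444 0.11 -2.407
v 2.183 -0.087 -1.688
v 1.762 0.172 -2.717
v 2.502 -0.025 -1.998
v 2.06 0.406 -2.959
v 2.799 0.209 -2.24
v 2.284 0.772 -3.09
v 3.024 0.575 -2.371
v -1.071 2.109 -1.967
v -0.585 1.99 -2.413
v -0.069 3.071 -1.133
v -0.71 2.214 -2.522
v -0.897 2.42 -2.534
v -1.114 2.572 -2.449
v -1.324 2.644 -2.281
v -1.49 2.624 -2.058
v -1.583 2.515 -1.819
v -1.588 2.335 -1.606
v -1.504 2.116 -1.456
v -1.344 1.897 -1.393
v -1.138 1.713 -1.43
v -0.919 1.599 -1.56
v -0.727 1.572 -1.76
v -0.595 1.638 -1.996
v -0.544 1.786 -2.227
v 3.509 3.183 3.753
v 3.974 3.51 4.33
v 2.591 3.757 4.167
v 4.003 3.723 4.099
v 3.958 3.854 3.815
v 3.844 3.883 3.522
v 3.679 3.805 3.264
v 3.488 3.633 3.08
v 3.301 3.391 2.999
v 3.145 3.118 3.033
v 3.045 2.855 3.176
v 3.015 2.642 3.407
v 3.061 2.511 3.691
v 3.175 2.482 3.985
v 3.34 2.56 4.243
v 3.531 2.733 4.426
v 3.718 2.974 4.508
v 3.874 3.247 4.474
v -3.255 -0.064 -0.223
v -2.663 -0.071 0.169
v -3.093 0.817 0.835
v -3.685 0.824 0.443
v -2.602 0.208 -0.164
v -3.032 1.096 0.502
v -2.79 0.383 -0.519
v -3.22 1.271 0.146
v -3.156 0.387 -0.761
v -3.586 1.276 -0.096
v -3.56 0.219 -0.798
v -3.989 1.108 -0.133
v -3.847 -0.057 -0.615
v -4.277 0.831 0.051
v -3.908 -0.336 -0.282
v -4.338 0.552 0.384
v -3.72 -0.511 0.074
v -4.15 0.377 0.739
v -3.354 -0.516 0.316
v -3.784 0.373 0.981
v -2.951 -0.348 0.353
v -3.38 0.541 1.018
f 2 1 5
f 2 5 3
f 3 5 6
f 3 6 4
f 5 1 7
f 5 7 6
f 6 7 8
f 6 8 4
f 7 1 9
f 7 9 8
f 8 9 10
f 8 10 4
f 9 1 11
f 9 11 10
f 10 11 12
f 10 12 4
f 11 1 13
f 11 13 12
f 12 13 14
f 12 14 4
f 13 1 15
f 13 15 14
f 14 15 16
f 14 16 4
f 15 1 17
f 15 17 16
f 16 17 18
f 16 18 4
f 17 1 19
f 17 19 18
f 18 19 20
f 18 20 4
f 19 1 21
f 19 21 20
f 20 21 22
f 20 22 4
f 21 1 23
f 21 23 22
f 22 23 24
f 22 24 4
f 23 1 25
f 23 25 24
f 24 25 26
f 24 26 4
f 25 1 27
f 25 27 26
f 26 27 28
f 26 28 4
f 27 1 29
f 27 29 28
f 28 29 30
f 28 30 4
f 29 1 31
f 29 31 30
f 30 31 32
f 30 32 4
f 31 1 2
f 31 2 32
f 32 2 3
f 32 3 4
f 34 33 36
f 34 36 35
f 36 33 37
f 36 37 35
f 37 33 38
f 37 38 35
f 38 33 39
f 38 39 35
f 39 33 40
f 39 40 35
f 40 33 41
f 40 41 35
f 41 33 42
f 41 42 35
f 42 33 43
f 42 43 35
f 43 33 44
f 43 44 35
f 44 33 45
f 44 45 35
f 45 33 46
f 45 46 35
f 46 33 47
f 46 47 35
f 47 33 48
f 47 48 35
f 48 33 49
f 48 49 35
f 49 33 34
f 49 34 35
f 51 50 53
f 51 53 52
f 53 50 54
f 53 54 52
f 54 50 55
f 54 55 52
f 55 50 56
f 55 56 52
f 56 50 57
f 56 57 52
f 57 50 58
f 57 58 52
f 58 50 59
f 58 59 52
f 59 50 60
f 59 60 52
f 60 50 61
f 60 61 52
f 61 50 62
f 61 62 52
f 62 50 63
f 62 63 52
f 63 50 64
f 63 64 52
f 64 50 65
f 64 65 52
f 65 50 66
f 65 66 52
f 66 50 67
f 66 67 52
f 67 50 51
f 67 51 52
f 69 68 72
f 69 72 70
f 70 72 73
f 70 73 71
f 72 68 74
f 72 74 73
f 73 74 75
f 73 75 71
f 74 68 76
f 74 76 75
f 75 76 77
f 75 77 71
f 76 68 78
f 76 78 77
f 77 78 79
f 77 79 71
f 78 68 80
f 78 80 79
f 79 80 81
f 79 81 71
f 80 68 82
f 80 82 81
f 81 82 83
f 81 83 71
f 82 68 84
f 82 84 83
f 83 84 85
f 83 85 71
f 84 68 86
f 84 86 85
f 85 86 87
f 85 87 71
f 86 68 88
f 86 88 87
f 87 88 89
f 87 89 71
f 88 68 69
f 88 69 89
f 89 69 70
f 89 70 71



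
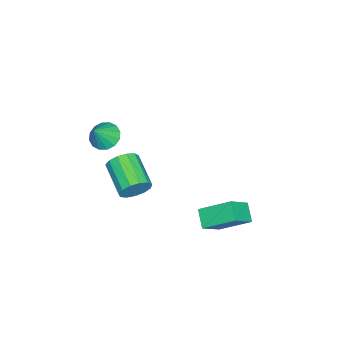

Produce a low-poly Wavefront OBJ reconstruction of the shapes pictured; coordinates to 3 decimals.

v -2.914 -1.756 -2.808
v -2.432 -1.833 -2.028
v -3.865 -3.122 -1.272
v -4.346 -3.044 -2.052
v -2.756 -1.434 -1.961
v -4.188 -2.722 -1.204
v -3.13 -1.137 -2.163
v -4.562 -2.425 -1.406
v -3.435 -1.036 -2.57
v -4.867 -2.325 -1.813
v -3.575 -1.164 -3.052
v -5.007 -2.453 -2.296
v -3.505 -1.48 -3.457
v -4.937 -2.769 -2.701
v -3.247 -1.883 -3.656
v -4.679 -3.172 -2.9
v -2.884 -2.246 -3.586
v -4.316 -3.535 -2.829
v -2.53 -2.453 -3.269
v -3.962 -3.742 -2.512
v -2.298 -2.439 -2.806
v -3.73 -3.728 -2.049
v -2.261 -2.208 -2.343
v -3.694 -3.496 -1.586
v -2.997 2.543 -3.155
v -3.2 4.202 -2.113
v -2.192 3.048 -3.802
v -2.394 4.707 -2.76
v -1.846 2.033 -2.12
v -2.048 3.692 -1.078
v -1.04 2.538 -2.767
v -1.243 4.197 -1.725
v -1.572 -2.813 2.556
v -1.035 -3.252 2.064
v -0.748 -3.047 3.664
v -0.893 -2.837 2.046
v -0.932 -2.414 2.164
v -1.142 -2.099 2.387
v -1.468 -1.975 2.656
v -1.822 -2.076 2.898
v -2.108 -2.374 3.048
v -2.251 -2.79 3.067
v -2.212 -3.212 2.948
v -2.001 -3.527 2.725
v -1.676 -3.651 2.457
v -1.322 -3.55 2.215
f 2 1 5
f 2 5 3
f 3 5 6
f 3 6 4
f 5 1 7
f 5 7 6
f 6 7 8
f 6 8 4
f 7 1 9
f 7 9 8
f 8 9 10
f 8 10 4
f 9 1 11
f 9 11 10
f 10 11 12
f 10 12 4
f 11 1 13
f 11 13 12
f 12 13 14
f 12 14 4
f 13 1 15
f 13 15 14
f 14 15 16
f 14 16 4
f 15 1 17
f 15 17 16
f 16 17 18
f 16 18 4
f 17 1 19
f 17 19 18
f 18 19 20
f 18 20 4
f 19 1 21
f 19 21 20
f 20 21 22
f 20 22 4
f 21 1 23
f 21 23 22
f 22 23 24
f 22 24 4
f 23 1 2
f 23 2 24
f 24 2 3
f 24 3 4
f 26 28 25
f 29 26 25
f 25 28 27
f 27 29 25
f 26 32 28
f 30 26 29
f 30 32 26
f 28 32 27
f 31 29 27
f 27 32 31
f 31 30 29
f 32 30 31
f 34 33 36
f 34 36 35
f 36 33 37
f 36 37 35
f 37 33 38
f 37 38 35
f 38 33 39
f 38 39 35
f 39 33 40
f 39 40 35
f 40 33 41
f 40 41 35
f 41 33 42
f 41 42 35
f 42 33 43
f 42 43 35
f 43 33 44
f 43 44 35
f 44 33 45
f 44 45 35
f 45 33 46
f 45 46 35
f 46 33 34
f 46 34 35



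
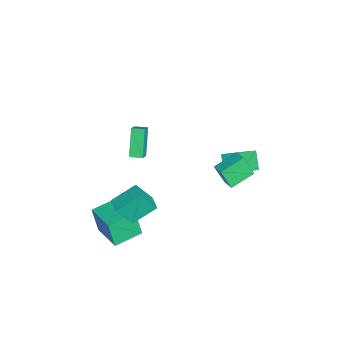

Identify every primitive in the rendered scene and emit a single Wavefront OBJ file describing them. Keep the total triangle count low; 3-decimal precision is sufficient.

v 1.712 3.668 1.795
v 1.521 3.059 3.041
v 2.429 4.043 2.089
v 2.237 3.433 3.334
v 2.543 2.447 1.326
v 2.351 1.837 2.571
v 3.259 2.821 1.619
v 3.068 2.212 2.865
v 1.104 -3.197 -4.054
v 0.867 -3.561 -2.348
v 2.786 -2.139 -3.595
v 2.55 -2.503 -1.889
v 2.07 -4.657 -4.231
v 1.834 -5.021 -2.525
v 3.753 -3.599 -3.772
v 3.516 -3.963 -2.066
v -3.753 -3.022 -3.234
v -5.012 -2.947 -1.708
v -3.639 -2.222 -3.179
v -4.898 -2.147 -1.653
v -3.002 -3.173 -2.607
v -4.261 -3.098 -1.081
v -2.888 -2.373 -2.552
v -4.147 -2.298 -1.026
v -1.437 3.317 -0.158
v -1.159 4.183 0.325
v -0.515 3.498 -1.012
v -0.237 4.364 -0.529
v -0.103 2.216 1.049
v 0.175 3.082 1.532
v 0.819 2.397 0.195
v 1.097 3.263 0.678
v 3.569 -3.758 0.512
v 3.039 -2.422 1.438
v 3.405 -2.868 -0.867
v 2.875 -1.532 0.059
v 4.505 -3.448 0.601
v 3.975 -2.112 1.527
v 4.341 -2.558 -0.778
v 3.811 -1.222 0.148
f 2 4 1
f 5 2 1
f 1 4 3
f 3 5 1
f 2 8 4
f 6 2 5
f 6 8 2
f 4 8 3
f 7 5 3
f 3 8 7
f 7 6 5
f 8 6 7
f 10 12 9
f 13 10 9
f 9 12 11
f 11 13 9
f 10 16 12
f 14 10 13
f 14 16 10
f 12 16 11
f 15 13 11
f 11 16 15
f 15 14 13
f 16 14 15
f 18 20 17
f 21 18 17
f 17 20 19
f 19 21 17
f 18 24 20
f 22 18 21
f 22 24 18
f 20 24 19
f 23 21 19
f 19 24 23
f 23 22 21
f 24 22 23
f 26 28 25
f 29 26 25
f 25 28 27
f 27 29 25
f 26 32 28
f 30 26 29
f 30 32 26
f 28 32 27
f 31 29 27
f 27 32 31
f 31 30 29
f 32 30 31
f 34 36 33
f 37 34 33
f 33 36 35
f 35 37 33
f 34 40 36
f 38 34 37
f 38 40 34
f 36 40 35
f 39 37 35
f 35 40 39
f 39 38 37
f 40 38 39



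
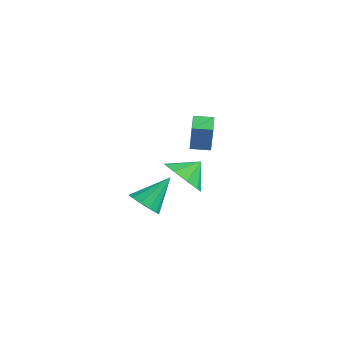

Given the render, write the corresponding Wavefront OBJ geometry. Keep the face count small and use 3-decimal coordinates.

v -1.33 3.235 -2.004
v -0.705 3.533 -2.424
v -1.11 4.505 -0.776
v -1.077 3.747 -2.579
v -1.53 3.799 -2.551
v -1.919 3.672 -2.349
v -2.121 3.406 -2.038
v -2.073 3.086 -1.716
v -1.788 2.814 -1.486
v -1.358 2.675 -1.42
v -0.92 2.714 -1.539
v -0.611 2.919 -1.806
v -0.531 3.224 -2.136
v 1.975 2.836 2.812
v 2.153 2.792 4.028
v 1.198 3.587 2.953
v 1.376 3.543 4.169
v 2.544 3.437 2.751
v 2.722 3.393 3.967
v 1.767 4.188 2.892
v 1.945 4.144 4.108
v 0.737 3.535 0.386
v 1.448 3.919 -0.27
v 0.943 4.365 1.094
v 0.809 4.199 -0.412
v 0.137 4.168 -0.181
v -0.254 3.841 0.315
v -0.182 3.371 0.845
v 0.321 2.978 1.159
v 1.018 2.846 1.112
v 1.584 3.036 0.725
v 1.754 3.46 0.179
f 2 1 4
f 2 4 3
f 4 1 5
f 4 5 3
f 5 1 6
f 5 6 3
f 6 1 7
f 6 7 3
f 7 1 8
f 7 8 3
f 8 1 9
f 8 9 3
f 9 1 10
f 9 10 3
f 10 1 11
f 10 11 3
f 11 1 12
f 11 12 3
f 12 1 13
f 12 13 3
f 13 1 2
f 13 2 3
f 15 17 14
f 18 15 14
f 14 17 16
f 16 18 14
f 15 21 17
f 19 15 18
f 19 21 15
f 17 21 16
f 20 18 16
f 16 21 20
f 20 19 18
f 21 19 20
f 23 22 25
f 23 25 24
f 25 22 26
f 25 26 24
f 26 22 27
f 26 27 24
f 27 22 28
f 27 28 24
f 28 22 29
f 28 29 24
f 29 22 30
f 29 30 24
f 30 22 31
f 30 31 24
f 31 22 32
f 31 32 24
f 32 22 23
f 32 23 24



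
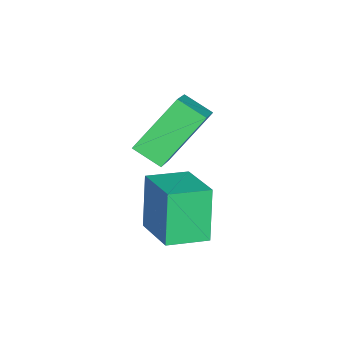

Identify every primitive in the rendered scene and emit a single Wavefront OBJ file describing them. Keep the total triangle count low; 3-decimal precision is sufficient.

v 1.758 0.721 -1.232
v 1.631 -0.126 -0.797
v 0.722 1.608 0.189
v 0.594 0.761 0.624
v 2.926 0.919 -0.504
v 2.798 0.072 -0.069
v 1.889 1.806 0.917
v 1.762 0.959 1.352
v 3.061 1.665 -2.409
v 2.522 1.538 -0.844
v 4.172 2.673 -1.944
v 3.633 2.546 -0.38
v 3.827 0.734 -2.22
v 3.288 0.607 -0.656
v 4.938 1.742 -1.756
v 4.399 1.615 -0.191
f 2 4 1
f 5 2 1
f 1 4 3
f 3 5 1
f 2 8 4
f 6 2 5
f 6 8 2
f 4 8 3
f 7 5 3
f 3 8 7
f 7 6 5
f 8 6 7
f 10 12 9
f 13 10 9
f 9 12 11
f 11 13 9
f 10 16 12
f 14 10 13
f 14 16 10
f 12 16 11
f 15 13 11
f 11 16 15
f 15 14 13
f 16 14 15



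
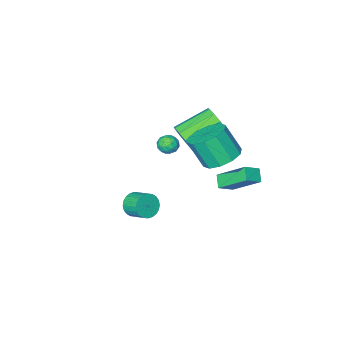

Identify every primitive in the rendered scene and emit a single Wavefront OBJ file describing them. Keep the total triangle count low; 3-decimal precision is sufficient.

v -1.141 -2.744 -1.889
v -0.641 -2.913 -1.543
v -1.359 -3.727 -2.057
v -0.859 -3.896 -1.711
v -1.359 -3.631 -1.433
v -1.225 -3.023 -1.33
v -0.775 -3.617 -2.27
v -0.641 -3.009 -2.167
v -0.415 -3.453 -1.779
v -0.776 -3.461 -1.262
v -1.224 -3.179 -2.338
v -1.585 -3.187 -1.821
v -0.872 -2.742 -1.701
v -1.128 -3.898 -1.899
v -1.422 -3.742 -1.735
v -1.128 -3.841 -1.532
v -1.215 -2.807 -1.576
v -0.921 -2.906 -1.372
v -1.343 -3.328 -1.308
v -1.079 -3.734 -2.228
v -0.785 -3.833 -2.024
v -0.872 -2.799 -2.068
v -0.578 -2.898 -1.865
v -0.657 -3.312 -2.292
v -0.446 -3.159 -1.637
v -0.573 -3.737 -1.735
v -0.524 -3.573 -2.064
v -0.445 -3.215 -2.003
v -0.658 -3.164 -1.333
v -0.785 -3.742 -1.431
v -1.079 -3.586 -1.268
v -1.001 -3.229 -1.207
v -0.525 -3.481 -1.471
v -1.215 -2.898 -2.169
v -1.342 -3.476 -2.267
v -0.999 -3.411 -2.393
v -0.921 -3.054 -2.332
v -1.427 -2.903 -1.865
v -1.554 -3.481 -1.963
v -1.555 -3.425 -1.597
v -1.476 -3.067 -1.536
v -1.475 -3.159 -2.129
v -3.415 -1.063 -3.913
v -4.141 0.385 -2.592
v -3.108 -0.457 -4.407
v -3.834 0.99 -3.086
v -2.526 -1.09 -3.394
v -3.252 0.357 -2.073
v -2.219 -0.485 -3.888
v -2.945 0.963 -2.567
v -1.795 0.461 -0.624
v -0.822 0.214 -1.05
v -0.352 -0.567 0.479
v -1.325 -0.321 0.904
v -0.774 0.819 -0.756
v -0.304 0.037 0.773
v -1.116 1.286 -0.411
v -0.645 0.505 1.117
v -1.717 1.438 -0.149
v -1.246 0.657 1.38
v -2.348 1.217 -0.067
v -1.878 0.436 1.461
v -2.768 0.707 -0.199
v -2.298 -0.074 1.33
v -2.816 0.103 -0.493
v -2.346 -0.679 1.036
v -2.475 -0.365 -0.837
v -2.004 -1.146 0.691
v -1.874 -0.517 -1.1
v -1.403 -1.298 0.429
v -1.242 -0.296 -1.181
v -0.772 -1.077 0.347
v 3.558 0.767 -1.541
v 4.013 1.083 -2.001
v 3.836 2.009 -1.539
v 3.382 1.693 -1.079
v 3.77 1.106 -2.14
v 3.593 2.032 -1.677
v 3.494 1.078 -2.188
v 3.318 2.004 -1.725
v 3.229 1.002 -2.137
v 3.052 1.928 -1.674
v 3.013 0.89 -1.995
v 2.837 1.816 -1.533
v 2.881 0.76 -1.785
v 2.704 1.686 -1.322
v 2.851 0.63 -1.537
v 2.675 1.556 -1.075
v 2.93 0.522 -1.29
v 2.753 1.448 -0.827
v 3.104 0.451 -1.081
v 2.927 1.377 -0.619
v 3.347 0.428 -0.943
v 3.17 1.354 -0.48
v 3.622 0.456 -0.895
v 3.446 1.382 -0.432
v 3.888 0.532 -0.946
v 3.711 1.458 -0.483
v 4.103 0.644 -1.087
v 3.927 1.57 -0.625
v 4.236 0.774 -1.298
v 4.059 1.7 -0.835
v 4.265 0.904 -1.545
v 4.089 1.83 -1.083
v 4.187 1.012 -1.793
v 4.01 1.938 -1.33
v -1.492 -2.627 -1.122
v -1.099 -2.408 -0.342
v -3.015 -2.114 0.541
v -3.408 -2.333 -0.238
v -1.164 -1.942 -0.639
v -3.08 -1.648 0.244
v -1.355 -1.738 -1.12
v -3.271 -1.443 -0.237
v -1.598 -1.873 -1.602
v -3.514 -1.579 -0.718
v -1.8 -2.297 -1.9
v -3.716 -2.003 -1.017
v -1.885 -2.846 -1.901
v -3.801 -2.552 -1.018
v -1.82 -3.312 -1.604
v -3.736 -3.018 -0.721
v -1.629 -3.517 -1.123
v -3.545 -3.222 -0.24
v -1.386 -3.381 -0.642
v -3.302 -3.087 0.242
v -1.184 -2.957 -0.343
v -3.1 -2.663 0.54
f 1 38 17
f 38 12 41
f 17 41 6
f 38 41 17
f 1 17 13
f 17 6 18
f 13 18 2
f 17 18 13
f 1 13 22
f 13 2 23
f 22 23 8
f 13 23 22
f 1 22 34
f 22 8 37
f 34 37 11
f 22 37 34
f 1 34 38
f 34 11 42
f 38 42 12
f 34 42 38
f 2 18 29
f 18 6 32
f 29 32 10
f 18 32 29
f 6 41 19
f 41 12 40
f 19 40 5
f 41 40 19
f 12 42 39
f 42 11 35
f 39 35 3
f 42 35 39
f 11 37 36
f 37 8 24
f 36 24 7
f 37 24 36
f 8 23 28
f 23 2 25
f 28 25 9
f 23 25 28
f 4 30 16
f 30 10 31
f 16 31 5
f 30 31 16
f 4 16 14
f 16 5 15
f 14 15 3
f 16 15 14
f 4 14 21
f 14 3 20
f 21 20 7
f 14 20 21
f 4 21 26
f 21 7 27
f 26 27 9
f 21 27 26
f 4 26 30
f 26 9 33
f 30 33 10
f 26 33 30
f 5 31 19
f 31 10 32
f 19 32 6
f 31 32 19
f 3 15 39
f 15 5 40
f 39 40 12
f 15 40 39
f 7 20 36
f 20 3 35
f 36 35 11
f 20 35 36
f 9 27 28
f 27 7 24
f 28 24 8
f 27 24 28
f 10 33 29
f 33 9 25
f 29 25 2
f 33 25 29
f 44 46 43
f 47 44 43
f 43 46 45
f 45 47 43
f 44 50 46
f 48 44 47
f 48 50 44
f 46 50 45
f 49 47 45
f 45 50 49
f 49 48 47
f 50 48 49
f 52 51 55
f 52 55 53
f 53 55 56
f 53 56 54
f 55 51 57
f 55 57 56
f 56 57 58
f 56 58 54
f 57 51 59
f 57 59 58
f 58 59 60
f 58 60 54
f 59 51 61
f 59 61 60
f 60 61 62
f 60 62 54
f 61 51 63
f 61 63 62
f 62 63 64
f 62 64 54
f 63 51 65
f 63 65 64
f 64 65 66
f 64 66 54
f 65 51 67
f 65 67 66
f 66 67 68
f 66 68 54
f 67 51 69
f 67 69 68
f 68 69 70
f 68 70 54
f 69 51 71
f 69 71 70
f 70 71 72
f 70 72 54
f 71 51 52
f 71 52 72
f 72 52 53
f 72 53 54
f 74 73 77
f 74 77 75
f 75 77 78
f 75 78 76
f 77 73 79
f 77 79 78
f 78 79 80
f 78 80 76
f 79 73 81
f 79 81 80
f 80 81 82
f 80 82 76
f 81 73 83
f 81 83 82
f 82 83 84
f 82 84 76
f 83 73 85
f 83 85 84
f 84 85 86
f 84 86 76
f 85 73 87
f 85 87 86
f 86 87 88
f 86 88 76
f 87 73 89
f 87 89 88
f 88 89 90
f 88 90 76
f 89 73 91
f 89 91 90
f 90 91 92
f 90 92 76
f 91 73 93
f 91 93 92
f 92 93 94
f 92 94 76
f 93 73 95
f 93 95 94
f 94 95 96
f 94 96 76
f 95 73 97
f 95 97 96
f 96 97 98
f 96 98 76
f 97 73 99
f 97 99 98
f 98 99 100
f 98 100 76
f 99 73 101
f 99 101 100
f 100 101 102
f 100 102 76
f 101 73 103
f 101 103 102
f 102 103 104
f 102 104 76
f 103 73 105
f 103 105 104
f 104 105 106
f 104 106 76
f 105 73 74
f 105 74 106
f 106 74 75
f 106 75 76
f 108 107 111
f 108 111 109
f 109 111 112
f 109 112 110
f 111 107 113
f 111 113 112
f 112 113 114
f 112 114 110
f 113 107 115
f 113 115 114
f 114 115 116
f 114 116 110
f 115 107 117
f 115 117 116
f 116 117 118
f 116 118 110
f 117 107 119
f 117 119 118
f 118 119 120
f 118 120 110
f 119 107 121
f 119 121 120
f 120 121 122
f 120 122 110
f 121 107 123
f 121 123 122
f 122 123 124
f 122 124 110
f 123 107 125
f 123 125 124
f 124 125 126
f 124 126 110
f 125 107 127
f 125 127 126
f 126 127 128
f 126 128 110
f 127 107 108
f 127 108 128
f 128 108 109
f 128 109 110



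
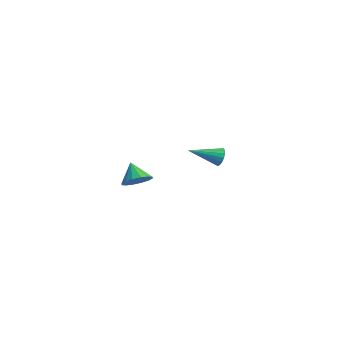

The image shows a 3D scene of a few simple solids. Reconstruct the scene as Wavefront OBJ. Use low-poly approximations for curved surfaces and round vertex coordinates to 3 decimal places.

v -3.03 4.675 -3.298
v -2.822 4.374 -3.848
v -3.71 2.965 -2.622
v -2.575 4.353 -3.653
v -2.432 4.406 -3.376
v -2.426 4.52 -3.081
v -2.558 4.669 -2.836
v -2.798 4.82 -2.697
v -3.092 4.937 -2.696
v -3.371 4.995 -2.832
v -3.572 4.978 -3.075
v -3.649 4.893 -3.37
v -3.584 4.757 -3.647
v -3.392 4.602 -3.845
v -3.117 4.464 -3.918
v 1.084 -3.194 -1.399
v 1.551 -3.746 -0.934
v 0.236 -3.086 -0.421
v 1.716 -3.345 -0.835
v 1.711 -2.903 -0.888
v 1.539 -2.539 -1.078
v 1.244 -2.35 -1.354
v 0.907 -2.388 -1.642
v 0.617 -2.642 -1.865
v 0.453 -3.043 -1.963
v 0.457 -3.485 -1.911
v 0.63 -3.849 -1.721
v 0.924 -4.038 -1.445
v 1.261 -4 -1.157
f 2 1 4
f 2 4 3
f 4 1 5
f 4 5 3
f 5 1 6
f 5 6 3
f 6 1 7
f 6 7 3
f 7 1 8
f 7 8 3
f 8 1 9
f 8 9 3
f 9 1 10
f 9 10 3
f 10 1 11
f 10 11 3
f 11 1 12
f 11 12 3
f 12 1 13
f 12 13 3
f 13 1 14
f 13 14 3
f 14 1 15
f 14 15 3
f 15 1 2
f 15 2 3
f 17 16 19
f 17 19 18
f 19 16 20
f 19 20 18
f 20 16 21
f 20 21 18
f 21 16 22
f 21 22 18
f 22 16 23
f 22 23 18
f 23 16 24
f 23 24 18
f 24 16 25
f 24 25 18
f 25 16 26
f 25 26 18
f 26 16 27
f 26 27 18
f 27 16 28
f 27 28 18
f 28 16 29
f 28 29 18
f 29 16 17
f 29 17 18

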